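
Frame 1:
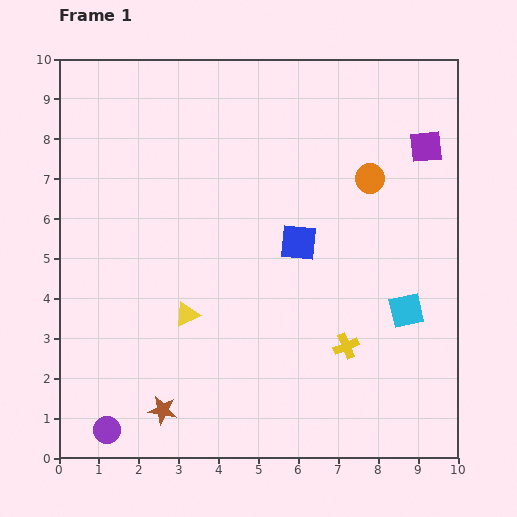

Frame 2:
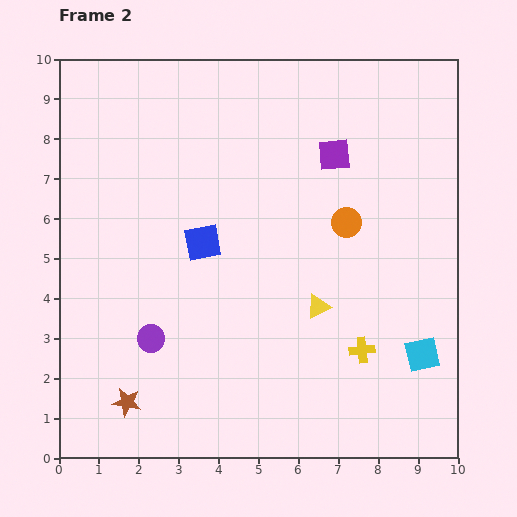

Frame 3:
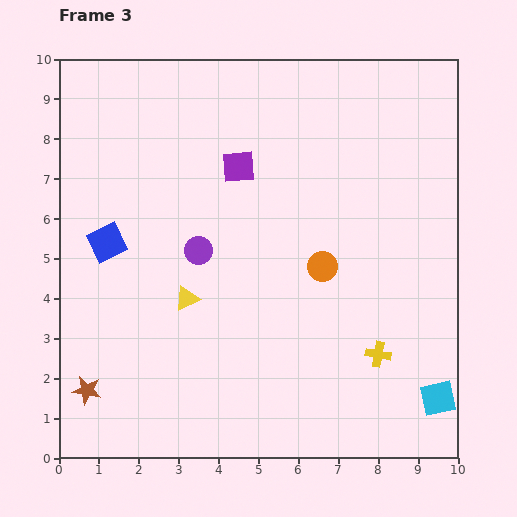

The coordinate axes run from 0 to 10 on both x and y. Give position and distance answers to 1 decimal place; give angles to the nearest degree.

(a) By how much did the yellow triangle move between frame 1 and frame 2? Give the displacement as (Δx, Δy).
(3.3, 0.2)

The yellow triangle was at (3.2, 3.6) in frame 1 and (6.5, 3.8) in frame 2.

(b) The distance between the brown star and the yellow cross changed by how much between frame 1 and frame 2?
+1.1

Distance in frame 1: 4.9. Distance in frame 2: 6.0.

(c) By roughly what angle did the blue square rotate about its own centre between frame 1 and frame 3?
30° counter-clockwise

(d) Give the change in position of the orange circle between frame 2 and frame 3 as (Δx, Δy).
(-0.6, -1.1)

The orange circle was at (7.2, 5.9) in frame 2 and (6.6, 4.8) in frame 3.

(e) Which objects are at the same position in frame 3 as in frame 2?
none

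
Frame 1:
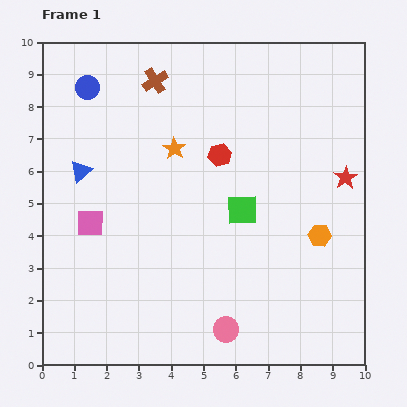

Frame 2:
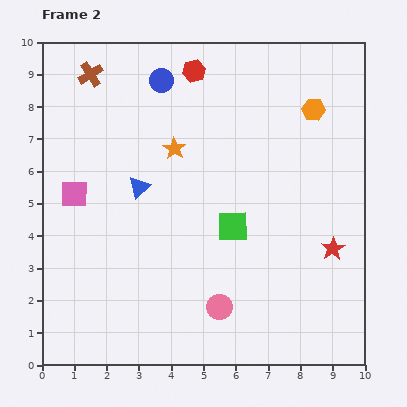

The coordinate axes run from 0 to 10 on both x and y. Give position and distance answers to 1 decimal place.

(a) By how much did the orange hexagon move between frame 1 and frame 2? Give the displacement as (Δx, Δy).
(-0.2, 3.9)

The orange hexagon was at (8.6, 4.0) in frame 1 and (8.4, 7.9) in frame 2.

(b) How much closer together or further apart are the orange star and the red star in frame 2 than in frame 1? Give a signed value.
+0.4

Distance in frame 1: 5.4. Distance in frame 2: 5.8.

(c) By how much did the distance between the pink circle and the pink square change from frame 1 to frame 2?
+0.4

Distance in frame 1: 5.3. Distance in frame 2: 5.7.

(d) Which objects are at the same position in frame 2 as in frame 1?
the orange star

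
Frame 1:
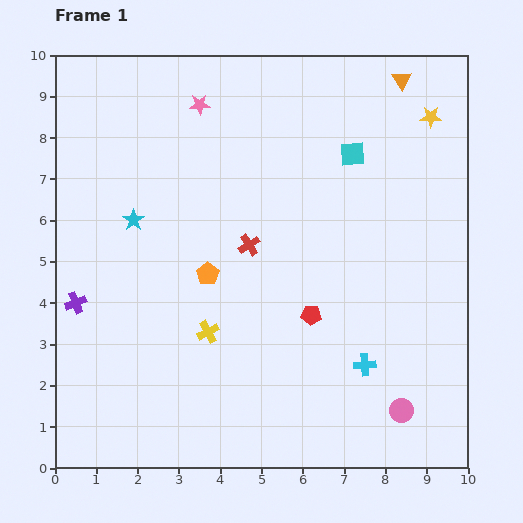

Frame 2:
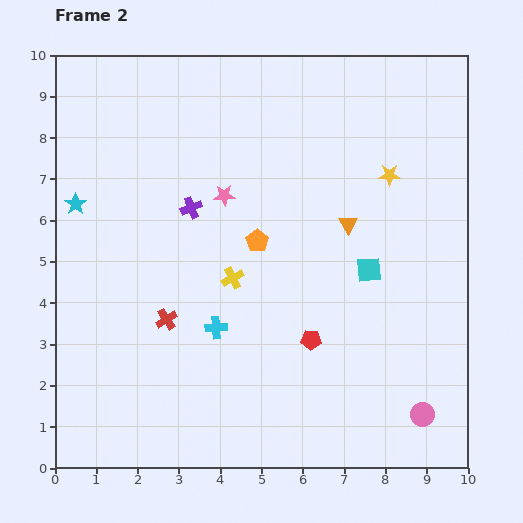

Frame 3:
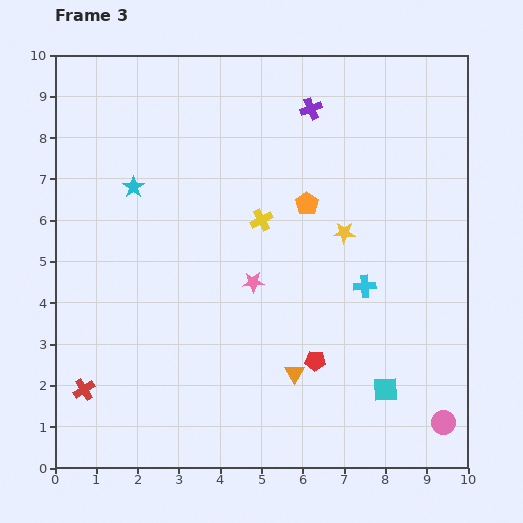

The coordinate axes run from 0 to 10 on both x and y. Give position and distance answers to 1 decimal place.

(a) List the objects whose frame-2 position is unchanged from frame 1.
none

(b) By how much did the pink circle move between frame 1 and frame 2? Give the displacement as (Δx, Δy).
(0.5, -0.1)

The pink circle was at (8.4, 1.4) in frame 1 and (8.9, 1.3) in frame 2.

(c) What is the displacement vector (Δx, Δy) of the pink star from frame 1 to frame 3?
(1.3, -4.3)

The pink star was at (3.5, 8.8) in frame 1 and (4.8, 4.5) in frame 3.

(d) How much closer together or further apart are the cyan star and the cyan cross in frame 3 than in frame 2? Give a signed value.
+1.6

Distance in frame 2: 4.5. Distance in frame 3: 6.1.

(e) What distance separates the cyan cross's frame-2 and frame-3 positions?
3.7

The cyan cross moved from (3.9, 3.4) to (7.5, 4.4), a distance of √(3.6² + 1.0²) ≈ 3.7.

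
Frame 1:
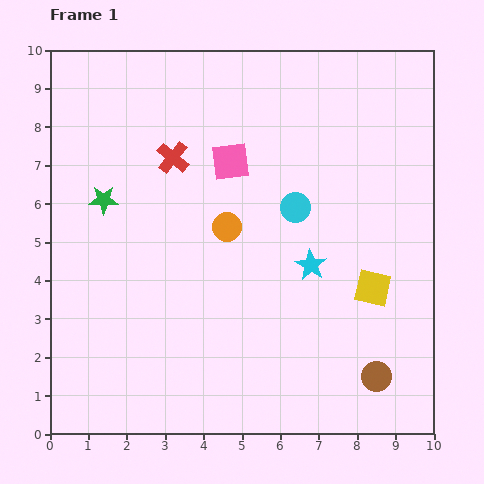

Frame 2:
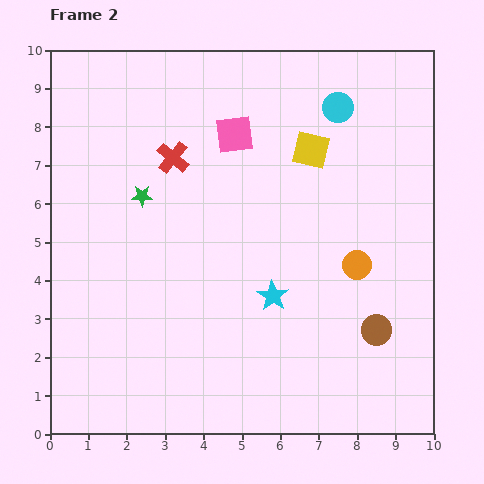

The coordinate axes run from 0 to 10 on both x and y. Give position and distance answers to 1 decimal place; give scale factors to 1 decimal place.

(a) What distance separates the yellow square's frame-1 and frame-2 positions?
3.9

The yellow square moved from (8.4, 3.8) to (6.8, 7.4), a distance of √(1.6² + 3.6²) ≈ 3.9.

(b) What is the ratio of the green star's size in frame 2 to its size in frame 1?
0.7×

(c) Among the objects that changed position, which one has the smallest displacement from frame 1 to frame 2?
the pink square

(moved 0.7)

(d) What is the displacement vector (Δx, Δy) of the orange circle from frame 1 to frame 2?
(3.4, -1.0)

The orange circle was at (4.6, 5.4) in frame 1 and (8.0, 4.4) in frame 2.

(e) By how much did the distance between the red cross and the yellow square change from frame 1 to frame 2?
-2.6

Distance in frame 1: 6.2. Distance in frame 2: 3.6.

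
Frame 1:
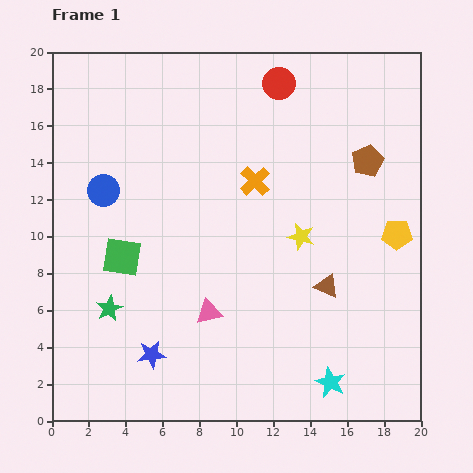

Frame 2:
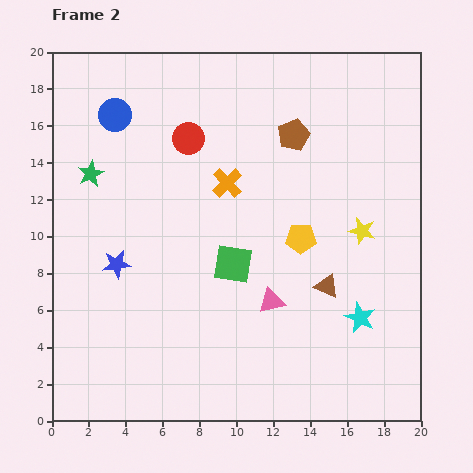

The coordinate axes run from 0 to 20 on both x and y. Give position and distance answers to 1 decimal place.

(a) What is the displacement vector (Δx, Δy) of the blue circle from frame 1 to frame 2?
(0.6, 4.1)

The blue circle was at (2.8, 12.5) in frame 1 and (3.4, 16.6) in frame 2.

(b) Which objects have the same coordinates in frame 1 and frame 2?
the brown triangle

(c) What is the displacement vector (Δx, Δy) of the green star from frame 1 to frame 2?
(-1.0, 7.3)

The green star was at (3.1, 6.1) in frame 1 and (2.1, 13.4) in frame 2.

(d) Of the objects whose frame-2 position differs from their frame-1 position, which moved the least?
the orange cross

(moved 1.5)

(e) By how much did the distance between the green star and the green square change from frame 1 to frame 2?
+6.2

Distance in frame 1: 2.9. Distance in frame 2: 9.1.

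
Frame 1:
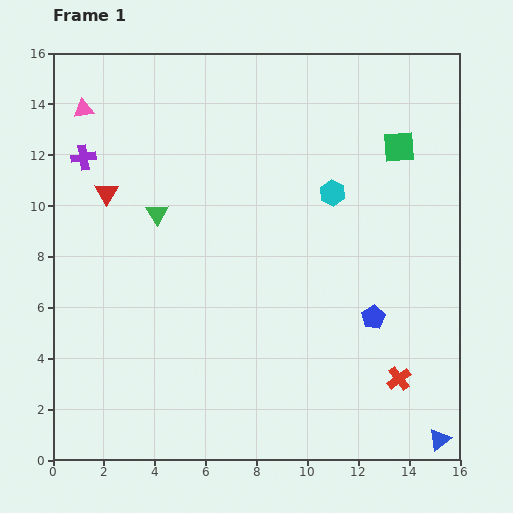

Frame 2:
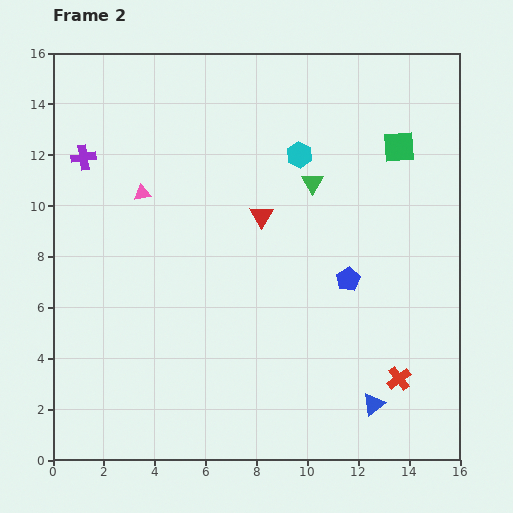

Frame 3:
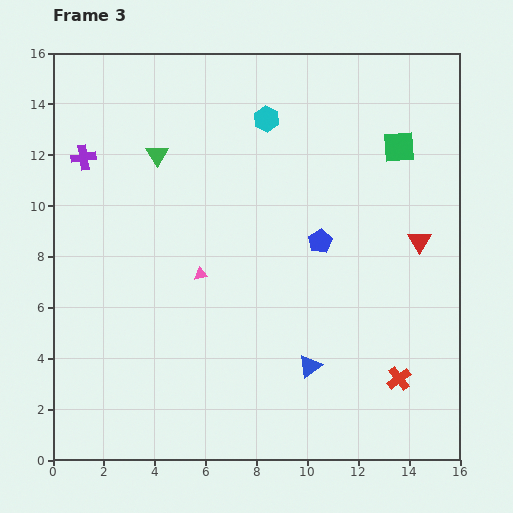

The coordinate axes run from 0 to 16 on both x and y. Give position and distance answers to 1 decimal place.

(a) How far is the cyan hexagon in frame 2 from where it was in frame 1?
2.0

The cyan hexagon moved from (11.0, 10.5) to (9.7, 12.0), a distance of √(1.3² + 1.5²) ≈ 2.0.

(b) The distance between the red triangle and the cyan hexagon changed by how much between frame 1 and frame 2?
-6.1

Distance in frame 1: 8.9. Distance in frame 2: 2.8.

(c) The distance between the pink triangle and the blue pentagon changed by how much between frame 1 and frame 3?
-9.1

Distance in frame 1: 14.0. Distance in frame 3: 4.9.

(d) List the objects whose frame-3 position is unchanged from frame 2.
the green square, the purple cross, the red cross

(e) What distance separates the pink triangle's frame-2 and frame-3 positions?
3.9

The pink triangle moved from (3.5, 10.5) to (5.8, 7.3), a distance of √(2.3² + 3.2²) ≈ 3.9.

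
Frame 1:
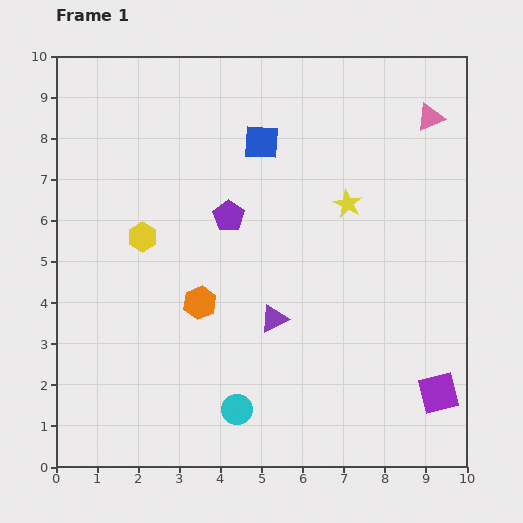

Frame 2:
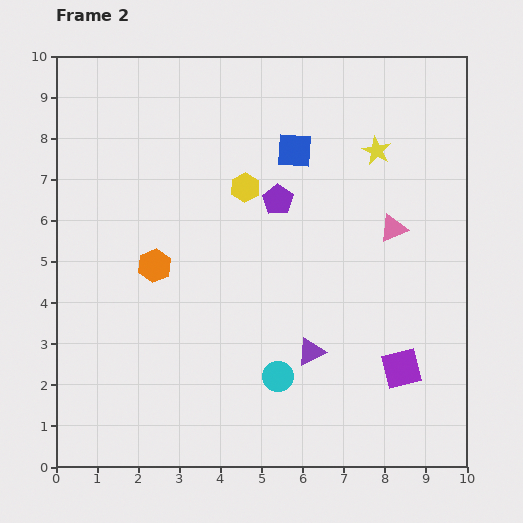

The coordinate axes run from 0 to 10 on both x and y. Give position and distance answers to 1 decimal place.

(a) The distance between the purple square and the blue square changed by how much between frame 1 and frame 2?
-1.6

Distance in frame 1: 7.5. Distance in frame 2: 5.9.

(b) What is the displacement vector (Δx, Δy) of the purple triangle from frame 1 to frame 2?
(0.9, -0.8)

The purple triangle was at (5.3, 3.6) in frame 1 and (6.2, 2.8) in frame 2.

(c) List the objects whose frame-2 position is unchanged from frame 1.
none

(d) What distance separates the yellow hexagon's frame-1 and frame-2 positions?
2.8

The yellow hexagon moved from (2.1, 5.6) to (4.6, 6.8), a distance of √(2.5² + 1.2²) ≈ 2.8.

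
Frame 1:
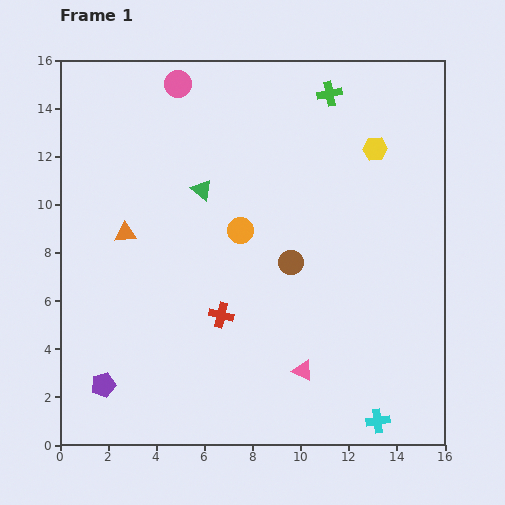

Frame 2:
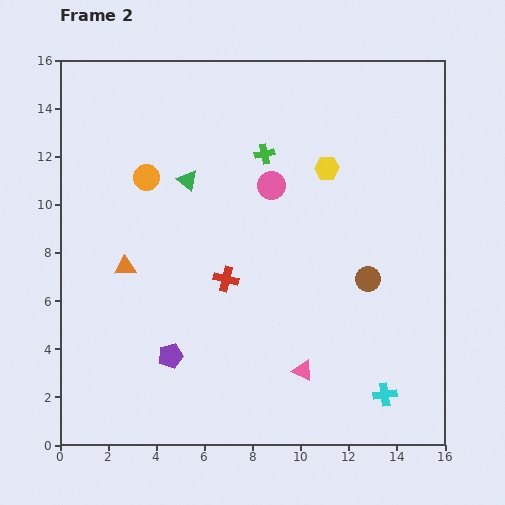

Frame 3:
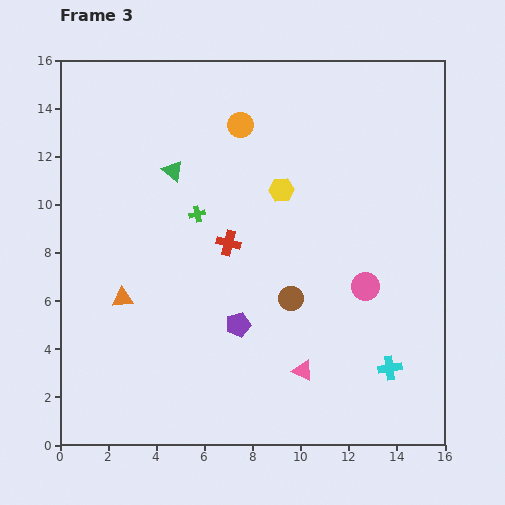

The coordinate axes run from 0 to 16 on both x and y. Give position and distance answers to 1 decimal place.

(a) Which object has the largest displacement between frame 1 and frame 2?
the pink circle

(moved 5.7; next 4.5)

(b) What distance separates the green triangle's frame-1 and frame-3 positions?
1.4

The green triangle moved from (5.9, 10.6) to (4.7, 11.4), a distance of √(1.2² + 0.8²) ≈ 1.4.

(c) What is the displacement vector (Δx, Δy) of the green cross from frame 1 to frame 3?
(-5.5, -5.0)

The green cross was at (11.2, 14.6) in frame 1 and (5.7, 9.6) in frame 3.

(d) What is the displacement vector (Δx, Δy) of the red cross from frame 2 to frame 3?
(0.1, 1.5)

The red cross was at (6.9, 6.9) in frame 2 and (7.0, 8.4) in frame 3.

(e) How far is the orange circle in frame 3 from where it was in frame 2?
4.5

The orange circle moved from (3.6, 11.1) to (7.5, 13.3), a distance of √(3.9² + 2.2²) ≈ 4.5.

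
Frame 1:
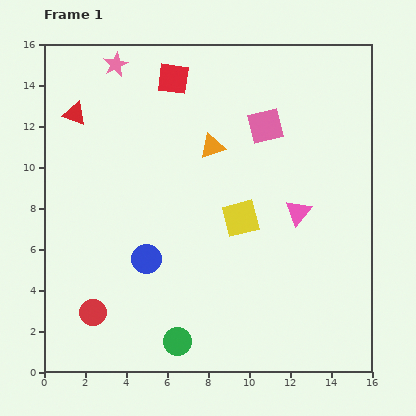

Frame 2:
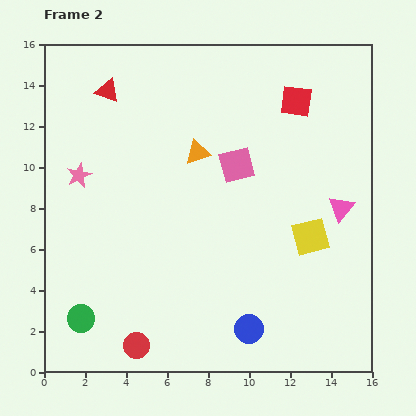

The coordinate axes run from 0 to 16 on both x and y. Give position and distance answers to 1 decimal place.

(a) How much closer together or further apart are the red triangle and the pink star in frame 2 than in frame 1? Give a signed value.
+1.2

Distance in frame 1: 3.1. Distance in frame 2: 4.3.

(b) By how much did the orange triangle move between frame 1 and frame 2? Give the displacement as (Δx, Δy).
(-0.7, -0.3)

The orange triangle was at (8.2, 11.0) in frame 1 and (7.5, 10.7) in frame 2.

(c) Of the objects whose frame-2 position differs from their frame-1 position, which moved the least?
the orange triangle

(moved 0.8)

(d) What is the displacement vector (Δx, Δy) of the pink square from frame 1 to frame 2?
(-1.4, -1.9)

The pink square was at (10.8, 12.0) in frame 1 and (9.4, 10.1) in frame 2.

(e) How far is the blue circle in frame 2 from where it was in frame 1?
6.0

The blue circle moved from (5.0, 5.5) to (10.0, 2.1), a distance of √(5.0² + 3.4²) ≈ 6.0.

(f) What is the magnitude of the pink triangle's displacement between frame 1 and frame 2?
2.1

The pink triangle moved from (12.4, 7.8) to (14.5, 8.0), a distance of √(2.1² + 0.2²) ≈ 2.1.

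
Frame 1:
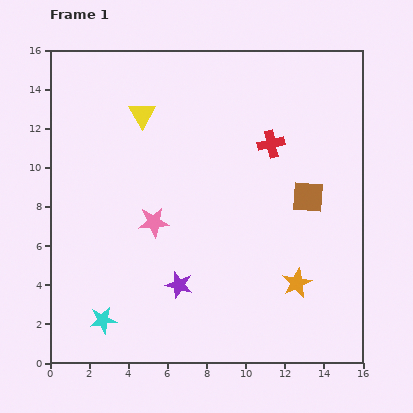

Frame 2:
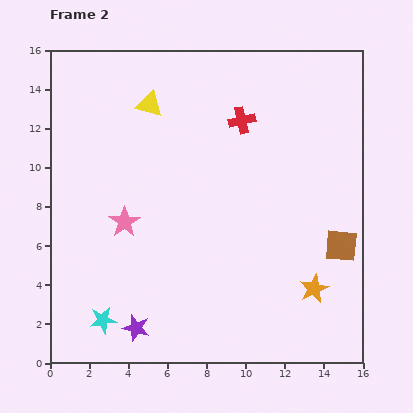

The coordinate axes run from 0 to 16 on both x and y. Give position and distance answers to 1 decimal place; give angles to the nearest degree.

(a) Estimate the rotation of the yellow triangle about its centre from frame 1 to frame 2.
45° counter-clockwise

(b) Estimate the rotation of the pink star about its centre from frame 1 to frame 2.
29° counter-clockwise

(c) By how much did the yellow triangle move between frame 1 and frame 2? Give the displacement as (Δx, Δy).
(0.4, 0.5)

The yellow triangle was at (4.7, 12.7) in frame 1 and (5.1, 13.2) in frame 2.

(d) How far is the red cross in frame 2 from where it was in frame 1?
1.9

The red cross moved from (11.3, 11.2) to (9.8, 12.4), a distance of √(1.5² + 1.2²) ≈ 1.9.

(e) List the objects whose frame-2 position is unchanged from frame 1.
the cyan star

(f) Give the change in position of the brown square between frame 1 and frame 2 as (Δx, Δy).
(1.7, -2.5)

The brown square was at (13.2, 8.5) in frame 1 and (14.9, 6.0) in frame 2.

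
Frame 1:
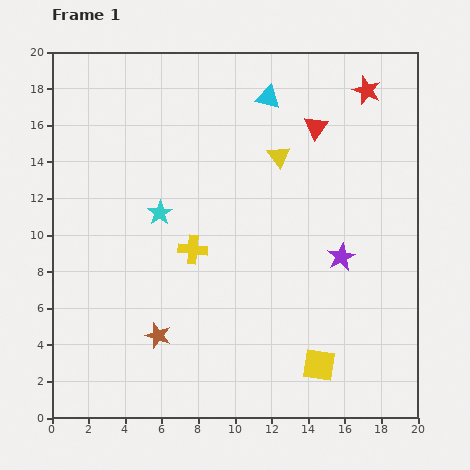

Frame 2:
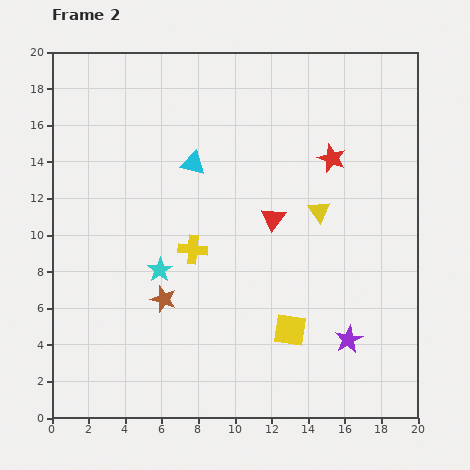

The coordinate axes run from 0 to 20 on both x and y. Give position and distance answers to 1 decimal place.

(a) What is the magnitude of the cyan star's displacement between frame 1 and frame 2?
3.1

The cyan star moved from (5.9, 11.2) to (5.9, 8.1), a distance of √(0.0² + 3.1²) ≈ 3.1.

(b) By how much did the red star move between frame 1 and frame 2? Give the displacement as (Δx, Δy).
(-1.9, -3.7)

The red star was at (17.2, 17.9) in frame 1 and (15.3, 14.2) in frame 2.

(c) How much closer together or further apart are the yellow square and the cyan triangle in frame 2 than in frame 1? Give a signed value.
-4.4

Distance in frame 1: 14.9. Distance in frame 2: 10.5.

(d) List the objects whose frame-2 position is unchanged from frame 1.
the yellow cross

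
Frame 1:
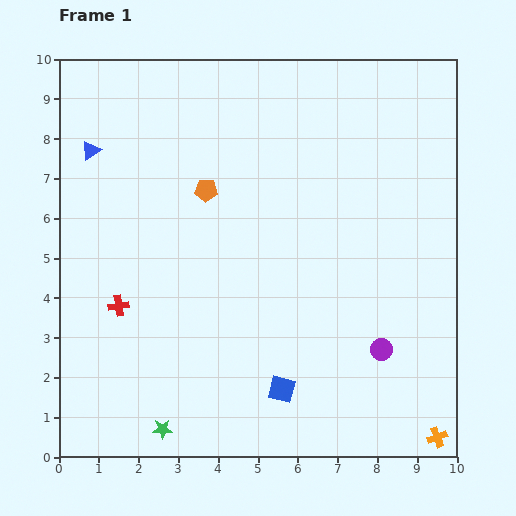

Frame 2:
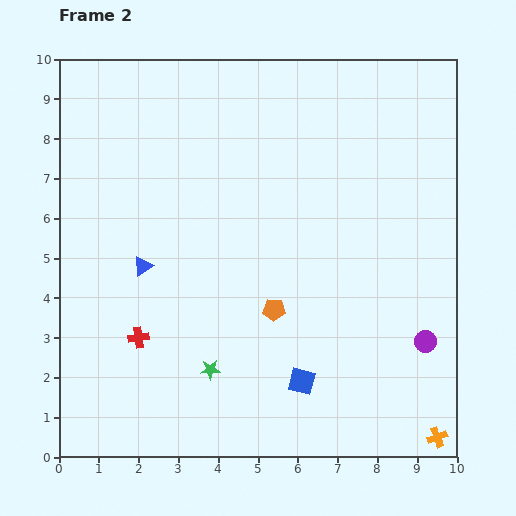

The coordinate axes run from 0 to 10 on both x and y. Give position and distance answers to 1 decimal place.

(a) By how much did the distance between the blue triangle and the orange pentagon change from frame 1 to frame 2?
+0.4

Distance in frame 1: 3.1. Distance in frame 2: 3.5.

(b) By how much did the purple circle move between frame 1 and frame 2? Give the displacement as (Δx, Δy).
(1.1, 0.2)

The purple circle was at (8.1, 2.7) in frame 1 and (9.2, 2.9) in frame 2.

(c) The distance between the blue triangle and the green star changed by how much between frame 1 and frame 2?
-4.1

Distance in frame 1: 7.2. Distance in frame 2: 3.1.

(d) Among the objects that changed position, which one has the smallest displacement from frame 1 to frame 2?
the blue square

(moved 0.5)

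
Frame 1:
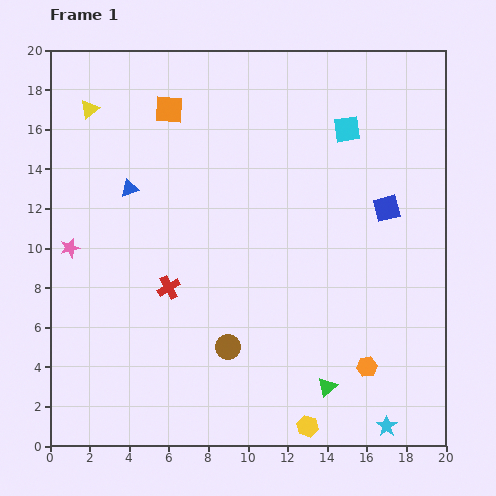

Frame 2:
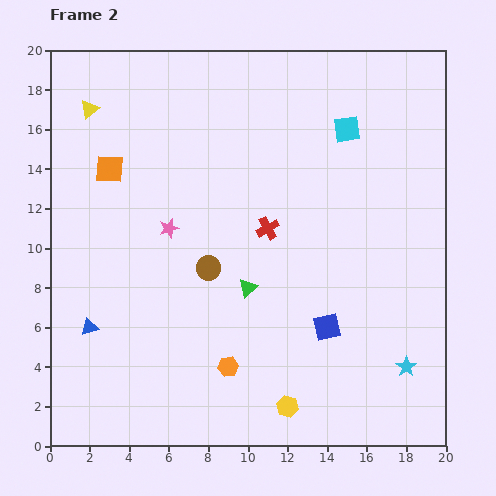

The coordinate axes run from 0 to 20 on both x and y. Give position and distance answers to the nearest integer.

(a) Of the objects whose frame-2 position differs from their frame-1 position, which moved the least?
the yellow hexagon

(moved 1)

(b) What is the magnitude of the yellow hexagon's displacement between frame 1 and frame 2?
1

The yellow hexagon moved from (13, 1) to (12, 2), a distance of √(1² + 1²) ≈ 1.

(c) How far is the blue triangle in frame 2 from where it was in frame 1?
7

The blue triangle moved from (4, 13) to (2, 6), a distance of √(2² + 7²) ≈ 7.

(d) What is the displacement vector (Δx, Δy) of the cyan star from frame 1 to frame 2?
(1, 3)

The cyan star was at (17, 1) in frame 1 and (18, 4) in frame 2.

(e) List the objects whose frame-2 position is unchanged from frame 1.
the cyan square, the yellow triangle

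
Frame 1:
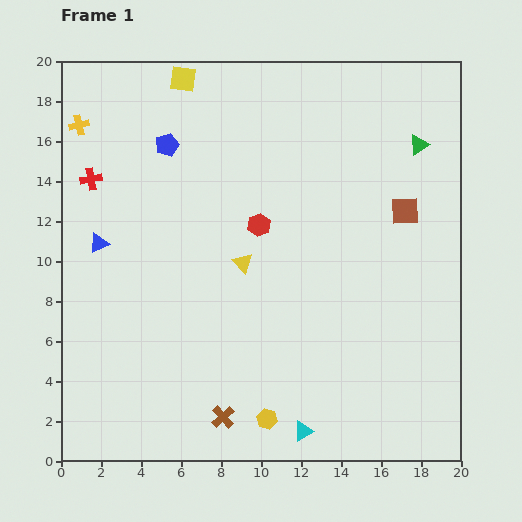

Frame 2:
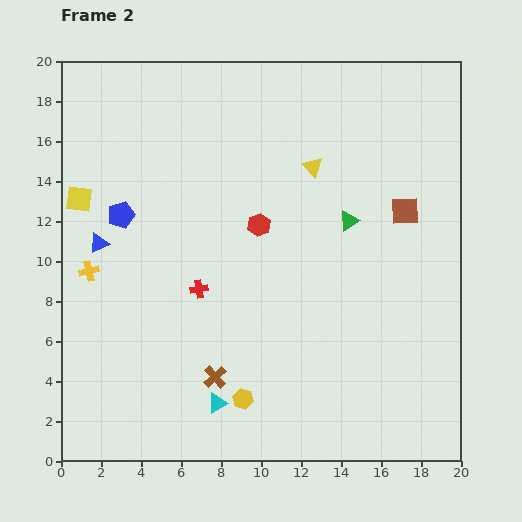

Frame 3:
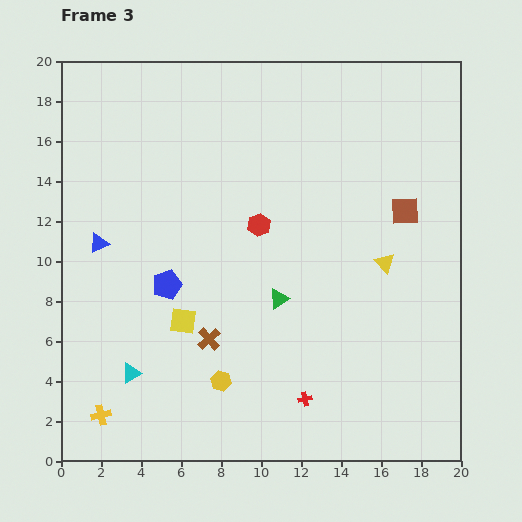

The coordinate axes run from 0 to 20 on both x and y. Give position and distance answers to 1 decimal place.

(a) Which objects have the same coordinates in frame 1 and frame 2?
the brown square, the red hexagon, the blue triangle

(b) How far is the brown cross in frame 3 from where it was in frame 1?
4.0

The brown cross moved from (8.1, 2.2) to (7.4, 6.1), a distance of √(0.7² + 3.9²) ≈ 4.0.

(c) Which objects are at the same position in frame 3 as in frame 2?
the brown square, the red hexagon, the blue triangle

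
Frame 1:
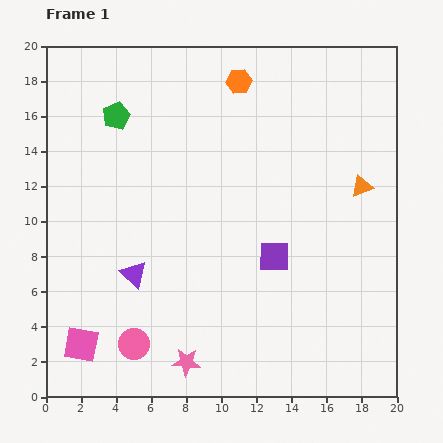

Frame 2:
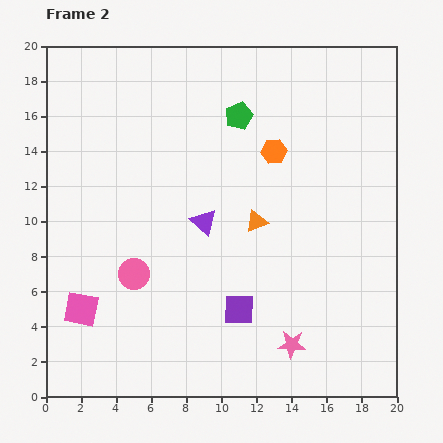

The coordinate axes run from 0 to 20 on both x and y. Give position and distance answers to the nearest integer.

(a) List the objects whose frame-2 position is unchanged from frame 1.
none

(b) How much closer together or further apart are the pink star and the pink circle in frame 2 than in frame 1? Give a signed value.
+7

Distance in frame 1: 3. Distance in frame 2: 10.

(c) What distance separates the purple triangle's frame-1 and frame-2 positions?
5

The purple triangle moved from (5, 7) to (9, 10), a distance of √(4² + 3²) ≈ 5.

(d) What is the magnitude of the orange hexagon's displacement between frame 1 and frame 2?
4

The orange hexagon moved from (11, 18) to (13, 14), a distance of √(2² + 4²) ≈ 4.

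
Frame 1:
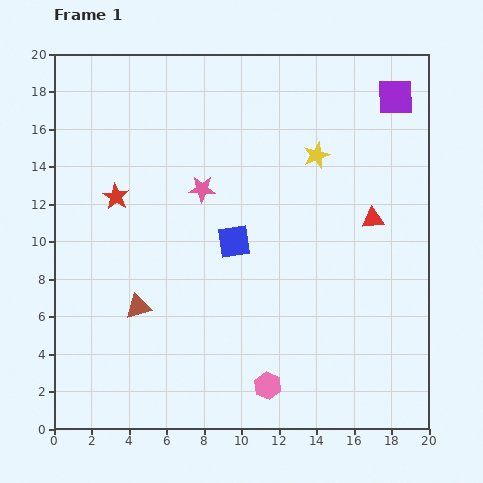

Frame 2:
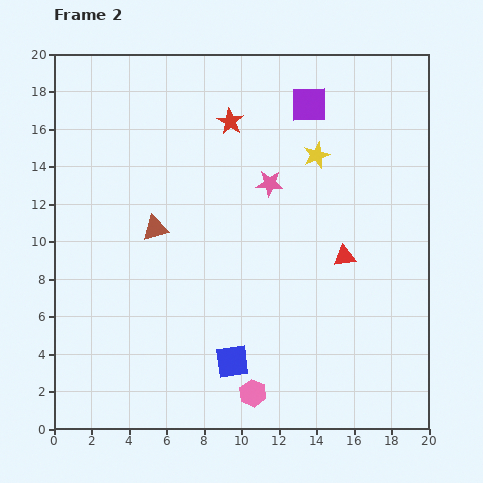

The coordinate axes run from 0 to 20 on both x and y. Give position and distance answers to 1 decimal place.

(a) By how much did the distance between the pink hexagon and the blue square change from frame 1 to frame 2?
-5.9

Distance in frame 1: 7.9. Distance in frame 2: 2.0.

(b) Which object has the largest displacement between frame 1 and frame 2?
the red star

(moved 7.3; next 6.4)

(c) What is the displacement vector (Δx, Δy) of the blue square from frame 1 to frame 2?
(-0.1, -6.4)

The blue square was at (9.6, 10.0) in frame 1 and (9.5, 3.6) in frame 2.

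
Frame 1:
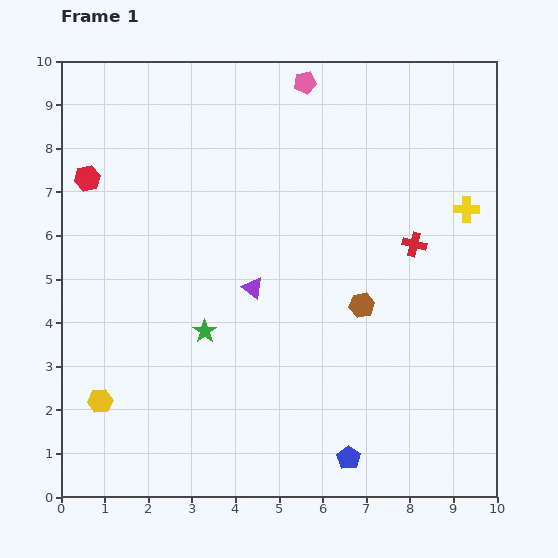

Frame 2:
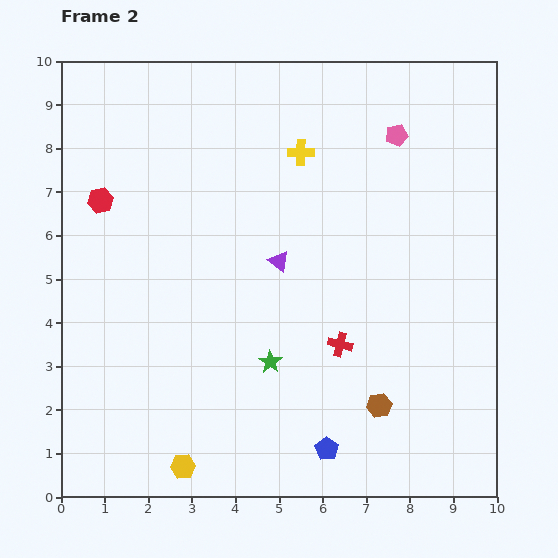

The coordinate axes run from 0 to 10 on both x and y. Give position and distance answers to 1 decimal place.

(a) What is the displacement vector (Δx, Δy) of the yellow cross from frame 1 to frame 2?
(-3.8, 1.3)

The yellow cross was at (9.3, 6.6) in frame 1 and (5.5, 7.9) in frame 2.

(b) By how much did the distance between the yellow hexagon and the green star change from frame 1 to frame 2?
+0.2

Distance in frame 1: 2.9. Distance in frame 2: 3.1.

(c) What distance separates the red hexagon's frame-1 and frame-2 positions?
0.6

The red hexagon moved from (0.6, 7.3) to (0.9, 6.8), a distance of √(0.3² + 0.5²) ≈ 0.6.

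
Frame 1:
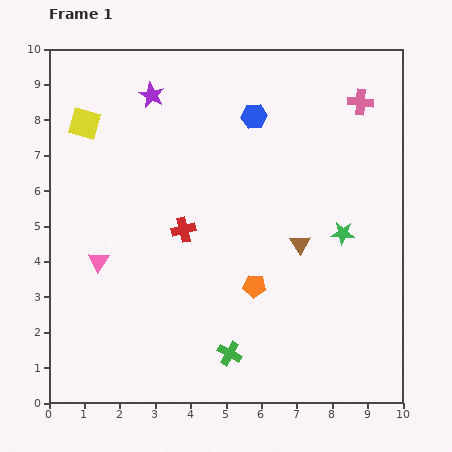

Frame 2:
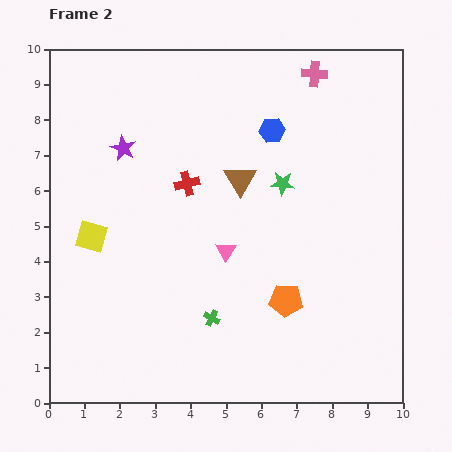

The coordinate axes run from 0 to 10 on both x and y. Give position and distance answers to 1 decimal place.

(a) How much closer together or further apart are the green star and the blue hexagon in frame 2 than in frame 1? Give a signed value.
-2.6

Distance in frame 1: 4.1. Distance in frame 2: 1.5.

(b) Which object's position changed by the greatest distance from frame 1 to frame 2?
the pink triangle

(moved 3.6; next 3.2)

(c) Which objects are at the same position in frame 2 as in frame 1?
none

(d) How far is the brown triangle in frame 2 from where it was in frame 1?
2.5

The brown triangle moved from (7.1, 4.5) to (5.4, 6.3), a distance of √(1.7² + 1.8²) ≈ 2.5.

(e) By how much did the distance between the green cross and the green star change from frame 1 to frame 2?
-0.4

Distance in frame 1: 4.7. Distance in frame 2: 4.3.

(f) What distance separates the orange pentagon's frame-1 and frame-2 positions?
1.0

The orange pentagon moved from (5.8, 3.3) to (6.7, 2.9), a distance of √(0.9² + 0.4²) ≈ 1.0.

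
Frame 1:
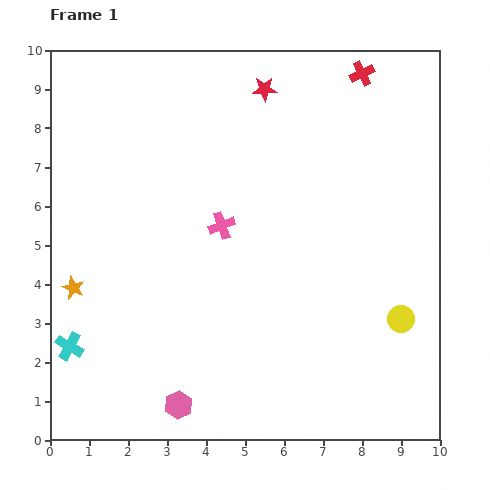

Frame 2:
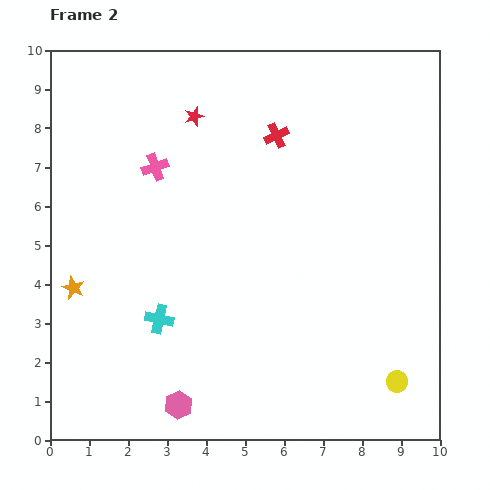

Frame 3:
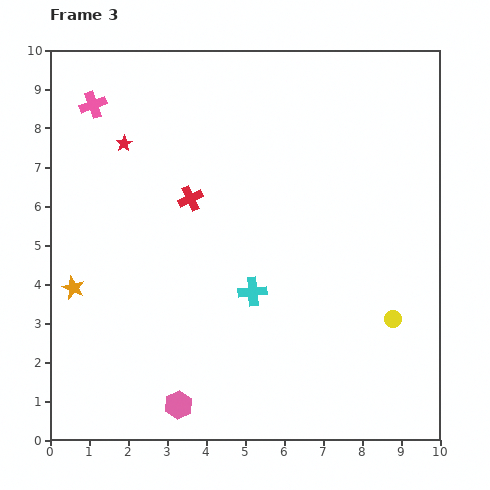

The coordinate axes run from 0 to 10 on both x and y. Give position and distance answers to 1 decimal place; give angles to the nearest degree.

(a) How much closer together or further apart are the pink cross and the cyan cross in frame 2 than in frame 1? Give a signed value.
-1.1

Distance in frame 1: 5.0. Distance in frame 2: 3.9.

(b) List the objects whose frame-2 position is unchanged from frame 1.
the orange star, the pink hexagon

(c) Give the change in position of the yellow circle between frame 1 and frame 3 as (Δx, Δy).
(-0.2, 0.0)

The yellow circle was at (9.0, 3.1) in frame 1 and (8.8, 3.1) in frame 3.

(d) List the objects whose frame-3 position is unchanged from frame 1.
the orange star, the pink hexagon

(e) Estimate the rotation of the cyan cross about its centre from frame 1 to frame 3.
35° counter-clockwise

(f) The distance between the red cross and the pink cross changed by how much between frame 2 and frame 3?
+0.3

Distance in frame 2: 3.2. Distance in frame 3: 3.5.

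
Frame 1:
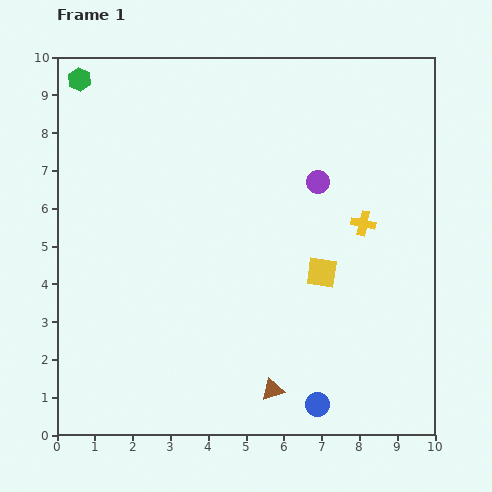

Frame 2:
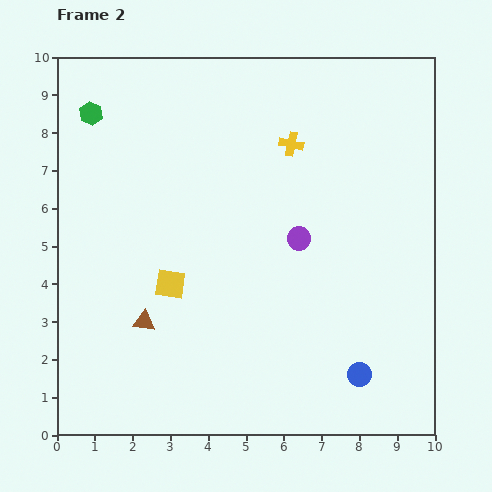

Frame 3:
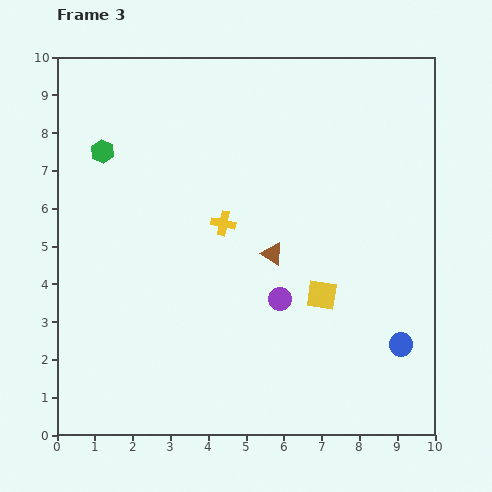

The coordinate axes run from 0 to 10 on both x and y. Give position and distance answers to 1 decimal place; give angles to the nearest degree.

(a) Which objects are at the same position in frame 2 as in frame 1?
none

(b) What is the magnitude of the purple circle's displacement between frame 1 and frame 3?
3.3

The purple circle moved from (6.9, 6.7) to (5.9, 3.6), a distance of √(1.0² + 3.1²) ≈ 3.3.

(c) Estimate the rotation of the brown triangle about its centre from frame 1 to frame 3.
50° clockwise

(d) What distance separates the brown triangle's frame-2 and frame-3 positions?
3.8

The brown triangle moved from (2.3, 3.0) to (5.7, 4.8), a distance of √(3.4² + 1.8²) ≈ 3.8.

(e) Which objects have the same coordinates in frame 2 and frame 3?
none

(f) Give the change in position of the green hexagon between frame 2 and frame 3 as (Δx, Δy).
(0.3, -1.0)

The green hexagon was at (0.9, 8.5) in frame 2 and (1.2, 7.5) in frame 3.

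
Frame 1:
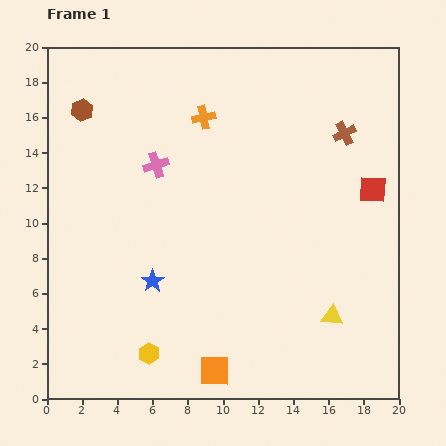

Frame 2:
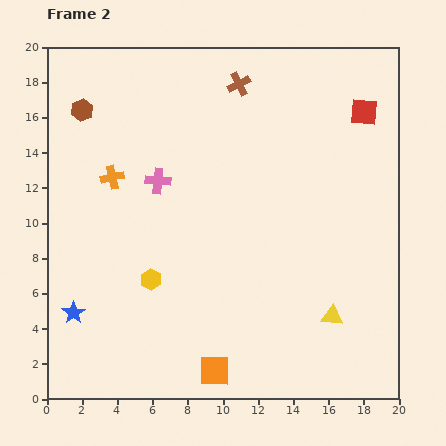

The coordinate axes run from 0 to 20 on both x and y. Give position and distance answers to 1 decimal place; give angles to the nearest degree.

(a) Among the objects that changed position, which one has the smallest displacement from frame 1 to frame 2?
the pink cross

(moved 0.9)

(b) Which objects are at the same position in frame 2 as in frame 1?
the orange square, the brown hexagon, the yellow triangle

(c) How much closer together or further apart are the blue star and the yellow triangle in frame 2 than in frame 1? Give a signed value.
+4.3

Distance in frame 1: 10.4. Distance in frame 2: 14.7.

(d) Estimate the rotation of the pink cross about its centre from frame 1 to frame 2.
23° clockwise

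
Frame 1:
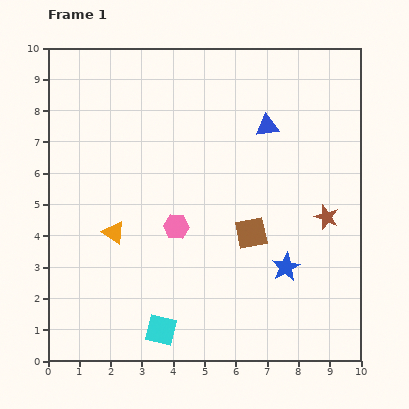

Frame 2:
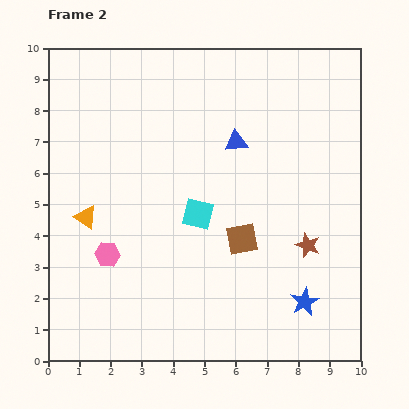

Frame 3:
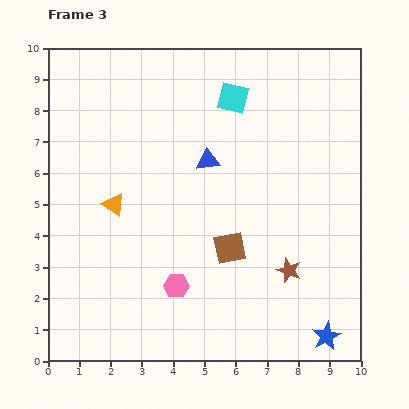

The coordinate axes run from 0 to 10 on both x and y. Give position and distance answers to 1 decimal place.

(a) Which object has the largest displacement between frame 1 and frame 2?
the cyan square

(moved 3.9; next 2.4)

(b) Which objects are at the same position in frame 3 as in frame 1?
none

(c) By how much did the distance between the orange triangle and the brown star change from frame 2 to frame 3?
-1.2

Distance in frame 2: 7.2. Distance in frame 3: 6.0.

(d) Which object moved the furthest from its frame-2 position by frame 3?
the cyan square

(moved 3.9; next 2.4)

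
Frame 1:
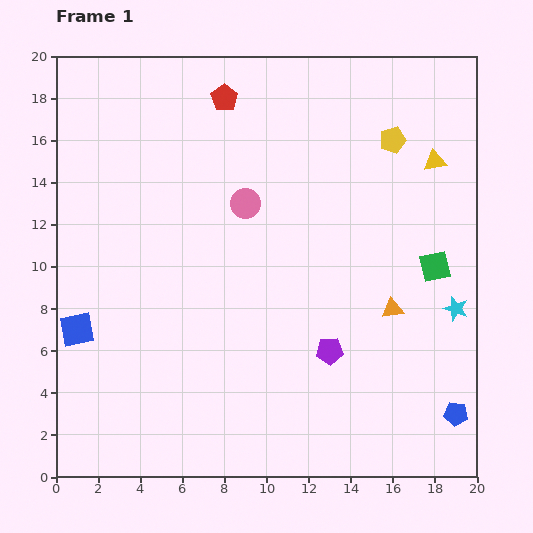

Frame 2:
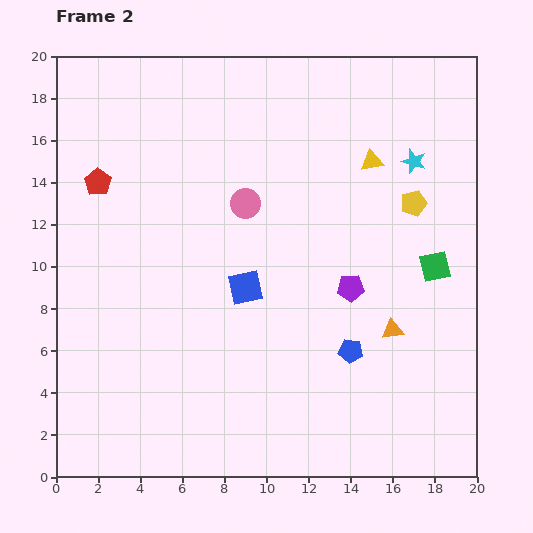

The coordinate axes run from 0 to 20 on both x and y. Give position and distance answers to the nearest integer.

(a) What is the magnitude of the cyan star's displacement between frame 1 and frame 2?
7

The cyan star moved from (19, 8) to (17, 15), a distance of √(2² + 7²) ≈ 7.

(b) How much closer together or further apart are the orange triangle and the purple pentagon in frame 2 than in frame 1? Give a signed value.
-1

Distance in frame 1: 4. Distance in frame 2: 3.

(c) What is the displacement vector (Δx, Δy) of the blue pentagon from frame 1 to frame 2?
(-5, 3)

The blue pentagon was at (19, 3) in frame 1 and (14, 6) in frame 2.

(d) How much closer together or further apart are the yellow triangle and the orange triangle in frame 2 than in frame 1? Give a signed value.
+1

Distance in frame 1: 7. Distance in frame 2: 8.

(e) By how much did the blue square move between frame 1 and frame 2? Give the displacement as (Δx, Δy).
(8, 2)

The blue square was at (1, 7) in frame 1 and (9, 9) in frame 2.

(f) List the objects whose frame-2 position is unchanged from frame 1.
the green square, the pink circle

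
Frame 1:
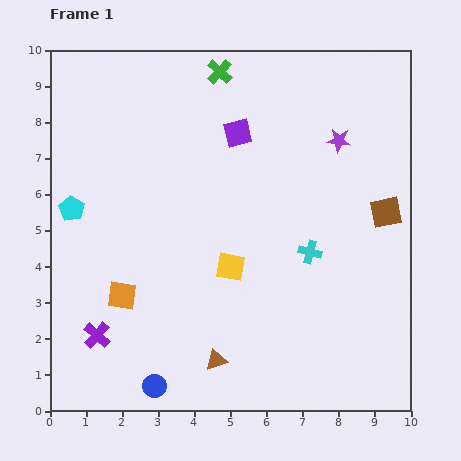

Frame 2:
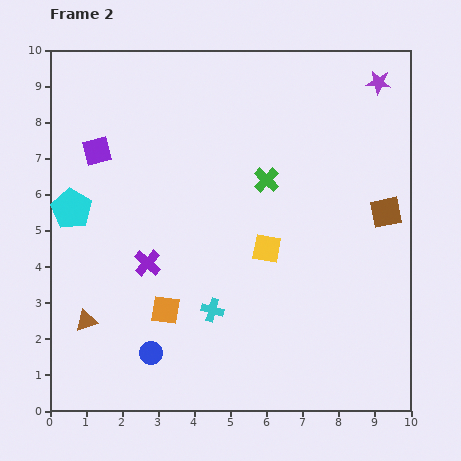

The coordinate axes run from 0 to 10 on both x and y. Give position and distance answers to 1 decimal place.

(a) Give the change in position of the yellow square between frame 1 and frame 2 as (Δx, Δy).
(1.0, 0.5)

The yellow square was at (5.0, 4.0) in frame 1 and (6.0, 4.5) in frame 2.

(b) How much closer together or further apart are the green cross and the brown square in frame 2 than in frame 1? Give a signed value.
-2.6

Distance in frame 1: 6.0. Distance in frame 2: 3.4.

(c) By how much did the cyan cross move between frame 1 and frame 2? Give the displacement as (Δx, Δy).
(-2.7, -1.6)

The cyan cross was at (7.2, 4.4) in frame 1 and (4.5, 2.8) in frame 2.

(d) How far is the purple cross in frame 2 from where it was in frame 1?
2.4

The purple cross moved from (1.3, 2.1) to (2.7, 4.1), a distance of √(1.4² + 2.0²) ≈ 2.4.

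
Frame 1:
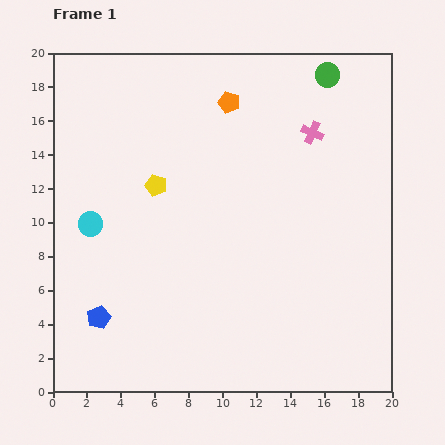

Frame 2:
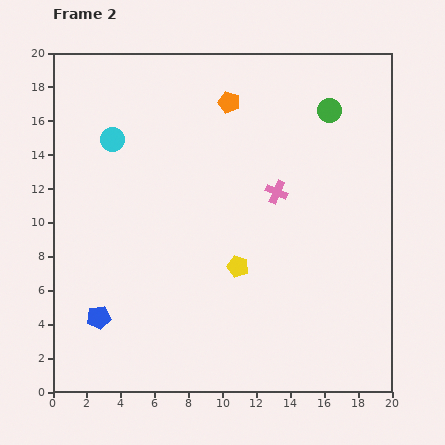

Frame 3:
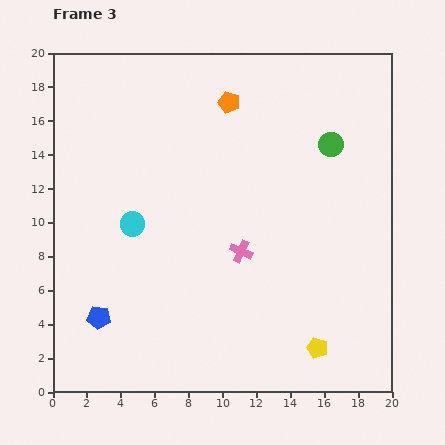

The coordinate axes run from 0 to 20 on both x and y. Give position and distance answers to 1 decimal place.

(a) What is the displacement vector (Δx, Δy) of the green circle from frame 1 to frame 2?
(0.1, -2.1)

The green circle was at (16.2, 18.7) in frame 1 and (16.3, 16.6) in frame 2.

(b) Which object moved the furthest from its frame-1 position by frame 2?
the yellow pentagon

(moved 6.8; next 5.2)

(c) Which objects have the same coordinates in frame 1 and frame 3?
the blue pentagon, the orange pentagon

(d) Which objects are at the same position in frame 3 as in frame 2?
the blue pentagon, the orange pentagon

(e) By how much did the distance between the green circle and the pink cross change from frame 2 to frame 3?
+2.5

Distance in frame 2: 5.7. Distance in frame 3: 8.2.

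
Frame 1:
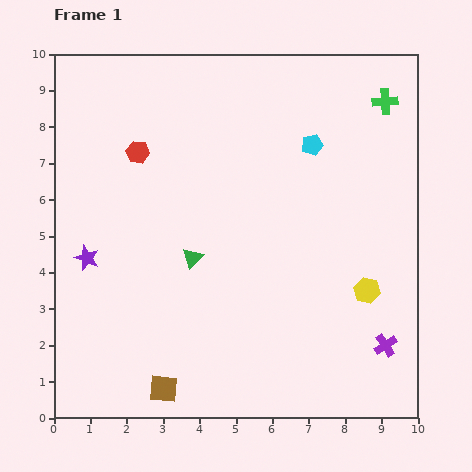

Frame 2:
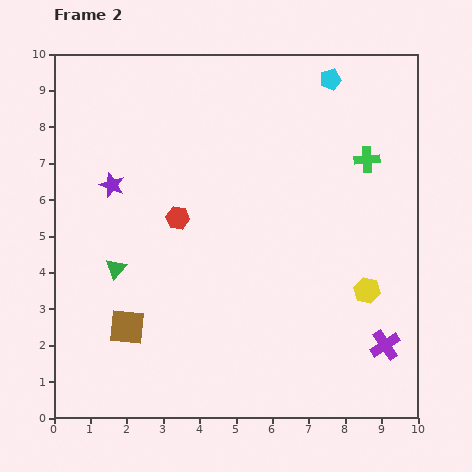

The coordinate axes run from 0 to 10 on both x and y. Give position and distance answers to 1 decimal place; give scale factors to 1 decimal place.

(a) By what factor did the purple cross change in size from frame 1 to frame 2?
1.3×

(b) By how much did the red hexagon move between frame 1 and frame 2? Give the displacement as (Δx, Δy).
(1.1, -1.8)

The red hexagon was at (2.3, 7.3) in frame 1 and (3.4, 5.5) in frame 2.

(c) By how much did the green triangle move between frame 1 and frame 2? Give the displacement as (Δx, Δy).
(-2.1, -0.3)

The green triangle was at (3.8, 4.4) in frame 1 and (1.7, 4.1) in frame 2.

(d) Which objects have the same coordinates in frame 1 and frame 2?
the yellow hexagon, the purple cross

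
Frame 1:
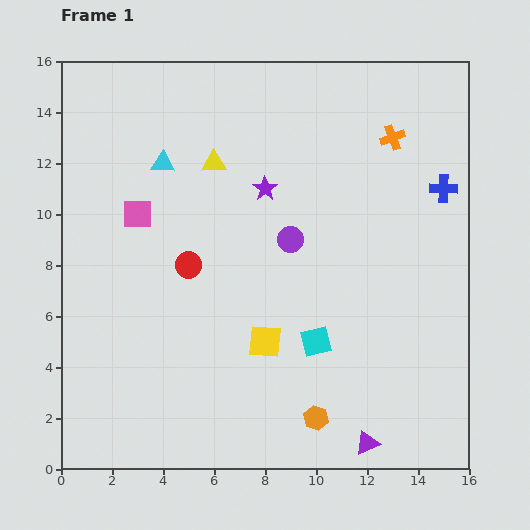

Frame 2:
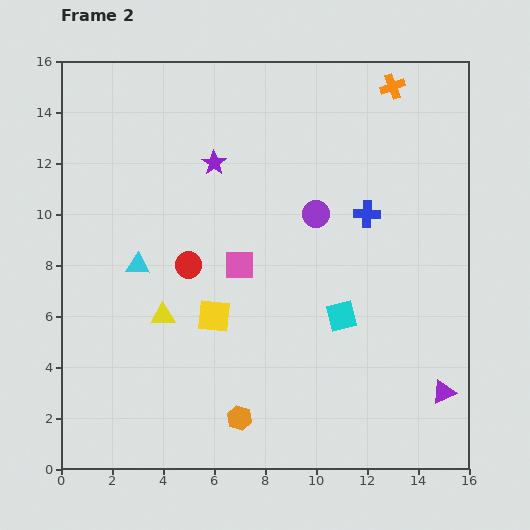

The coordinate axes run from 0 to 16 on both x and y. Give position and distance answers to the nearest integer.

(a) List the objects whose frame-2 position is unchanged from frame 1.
the red circle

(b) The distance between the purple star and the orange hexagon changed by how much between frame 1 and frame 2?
+1

Distance in frame 1: 9. Distance in frame 2: 10.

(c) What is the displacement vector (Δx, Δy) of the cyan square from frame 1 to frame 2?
(1, 1)

The cyan square was at (10, 5) in frame 1 and (11, 6) in frame 2.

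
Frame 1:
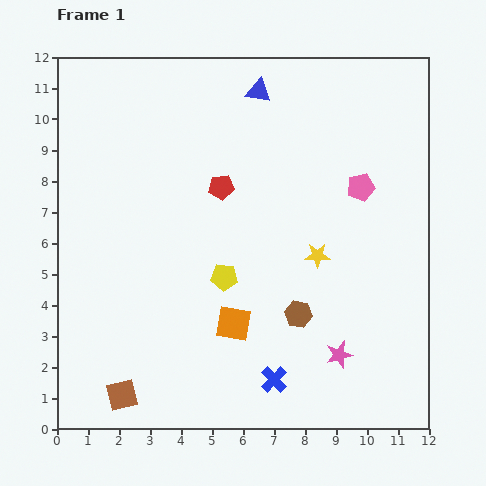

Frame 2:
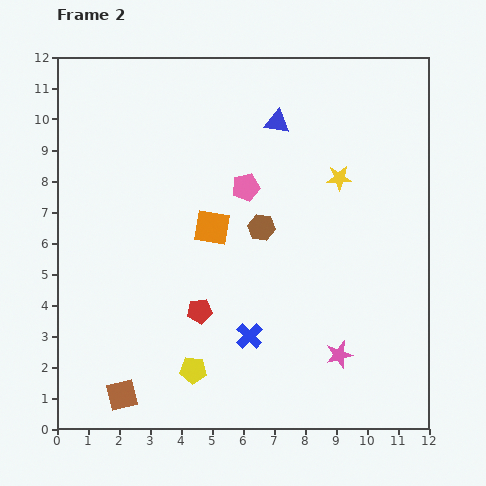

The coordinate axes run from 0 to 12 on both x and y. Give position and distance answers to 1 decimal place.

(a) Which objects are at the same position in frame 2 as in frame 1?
the pink star, the brown square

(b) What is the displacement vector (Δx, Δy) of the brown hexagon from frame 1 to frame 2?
(-1.2, 2.8)

The brown hexagon was at (7.8, 3.7) in frame 1 and (6.6, 6.5) in frame 2.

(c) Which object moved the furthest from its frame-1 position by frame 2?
the red pentagon

(moved 4.1; next 3.7)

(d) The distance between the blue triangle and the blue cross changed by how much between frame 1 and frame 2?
-2.3

Distance in frame 1: 9.3. Distance in frame 2: 7.0.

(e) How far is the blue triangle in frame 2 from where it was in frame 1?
1.2

The blue triangle moved from (6.5, 10.9) to (7.1, 9.9), a distance of √(0.6² + 1.0²) ≈ 1.2.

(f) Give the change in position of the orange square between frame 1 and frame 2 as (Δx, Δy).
(-0.7, 3.1)

The orange square was at (5.7, 3.4) in frame 1 and (5.0, 6.5) in frame 2.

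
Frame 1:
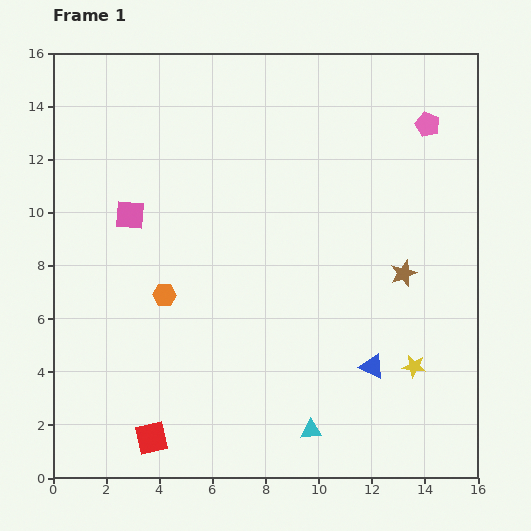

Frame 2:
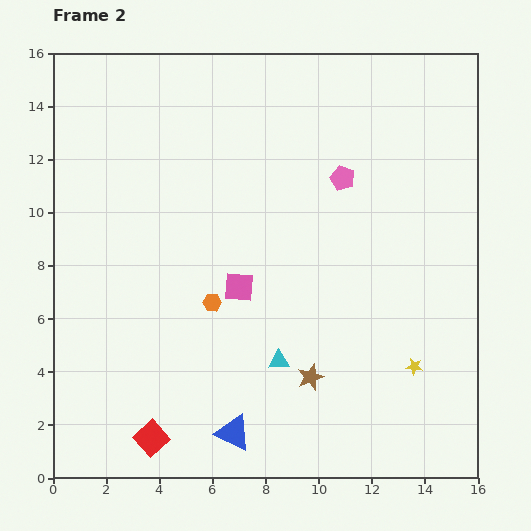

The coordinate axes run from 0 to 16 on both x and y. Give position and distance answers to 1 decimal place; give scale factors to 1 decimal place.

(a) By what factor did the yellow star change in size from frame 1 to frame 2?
0.7×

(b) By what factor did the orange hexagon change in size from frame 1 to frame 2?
0.8×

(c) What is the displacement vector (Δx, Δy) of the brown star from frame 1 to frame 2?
(-3.5, -3.9)

The brown star was at (13.2, 7.7) in frame 1 and (9.7, 3.8) in frame 2.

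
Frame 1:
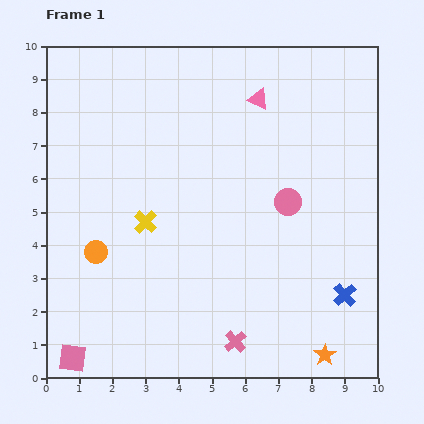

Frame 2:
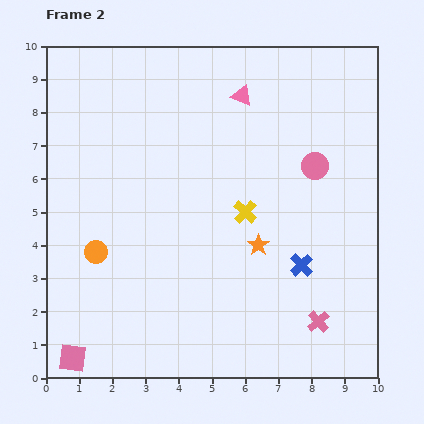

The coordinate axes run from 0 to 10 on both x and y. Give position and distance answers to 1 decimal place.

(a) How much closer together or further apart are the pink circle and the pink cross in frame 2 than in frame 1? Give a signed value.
+0.2

Distance in frame 1: 4.5. Distance in frame 2: 4.7.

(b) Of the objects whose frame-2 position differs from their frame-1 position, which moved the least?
the pink triangle

(moved 0.5)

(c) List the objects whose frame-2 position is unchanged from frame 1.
the orange circle, the pink square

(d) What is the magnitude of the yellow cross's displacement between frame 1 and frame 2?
3.0

The yellow cross moved from (3.0, 4.7) to (6.0, 5.0), a distance of √(3.0² + 0.3²) ≈ 3.0.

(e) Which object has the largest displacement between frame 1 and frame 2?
the orange star

(moved 3.9; next 3.0)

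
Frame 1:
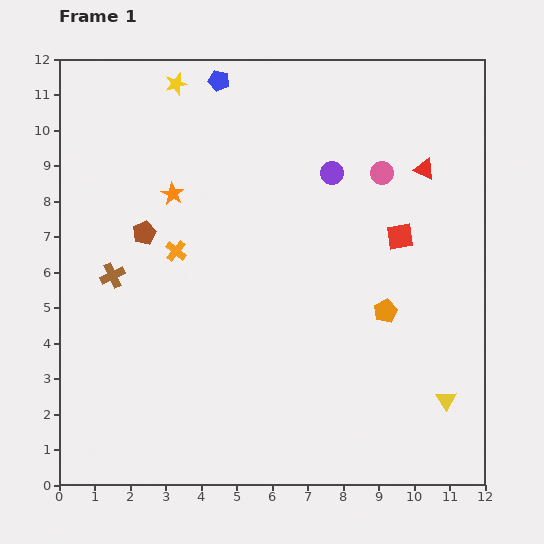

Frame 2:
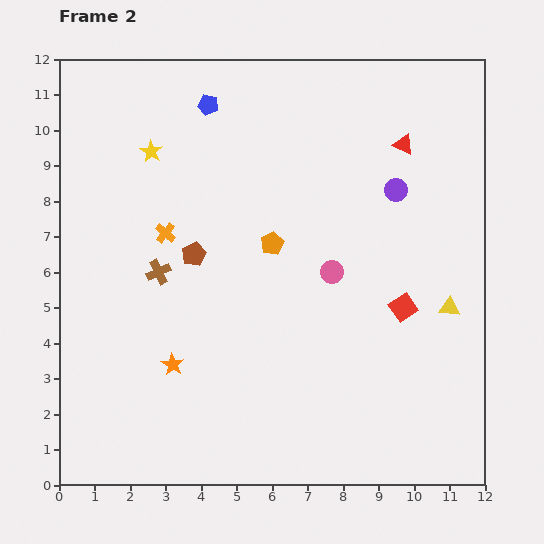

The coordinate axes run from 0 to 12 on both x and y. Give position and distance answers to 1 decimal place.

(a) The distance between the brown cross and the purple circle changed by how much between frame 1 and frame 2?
+0.3

Distance in frame 1: 6.8. Distance in frame 2: 7.1.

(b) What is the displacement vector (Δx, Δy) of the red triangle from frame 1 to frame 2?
(-0.6, 0.7)

The red triangle was at (10.3, 8.9) in frame 1 and (9.7, 9.6) in frame 2.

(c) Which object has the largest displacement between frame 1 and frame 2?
the orange star

(moved 4.8; next 3.7)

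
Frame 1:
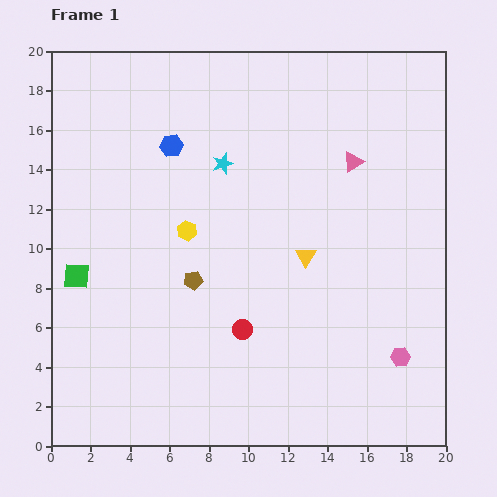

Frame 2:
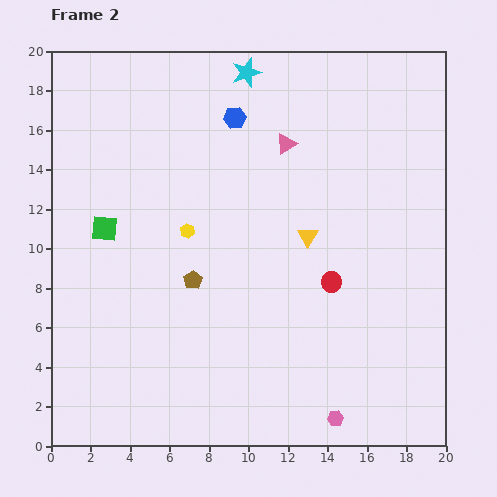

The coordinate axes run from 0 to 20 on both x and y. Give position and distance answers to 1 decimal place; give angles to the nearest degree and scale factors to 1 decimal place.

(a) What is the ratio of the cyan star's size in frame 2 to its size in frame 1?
1.4×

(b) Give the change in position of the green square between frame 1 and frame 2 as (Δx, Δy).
(1.4, 2.4)

The green square was at (1.3, 8.6) in frame 1 and (2.7, 11.0) in frame 2.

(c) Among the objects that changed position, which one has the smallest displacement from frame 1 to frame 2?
the yellow triangle

(moved 1.0)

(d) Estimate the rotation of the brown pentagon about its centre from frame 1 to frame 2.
22° counter-clockwise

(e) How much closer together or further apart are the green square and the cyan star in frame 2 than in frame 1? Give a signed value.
+1.4

Distance in frame 1: 9.3. Distance in frame 2: 10.7.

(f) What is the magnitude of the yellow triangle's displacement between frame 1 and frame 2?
1.0

The yellow triangle moved from (12.9, 9.6) to (13.0, 10.6), a distance of √(0.1² + 1.0²) ≈ 1.0.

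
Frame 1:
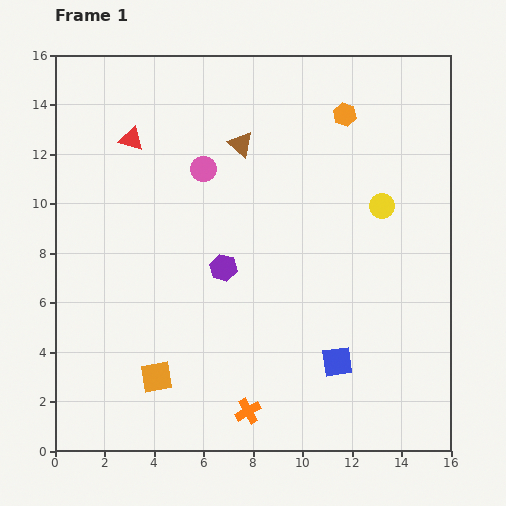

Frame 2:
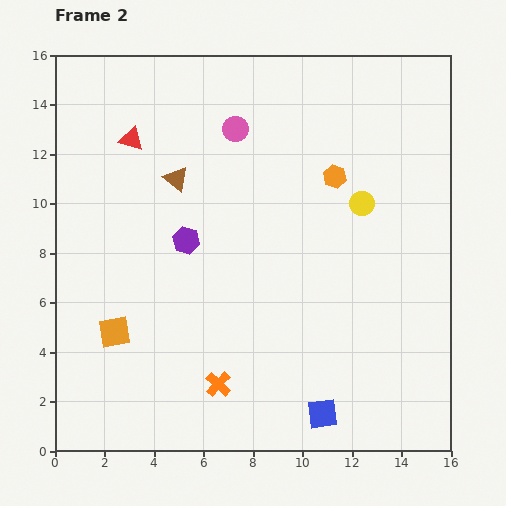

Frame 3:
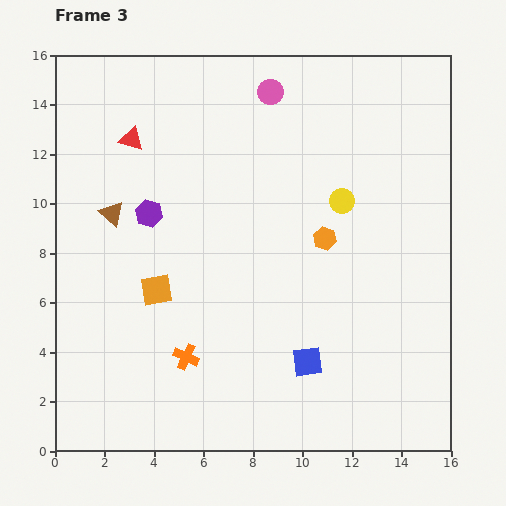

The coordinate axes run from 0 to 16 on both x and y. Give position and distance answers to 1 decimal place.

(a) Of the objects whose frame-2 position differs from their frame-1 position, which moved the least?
the yellow circle

(moved 0.8)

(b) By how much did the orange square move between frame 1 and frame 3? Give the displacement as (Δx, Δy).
(0.0, 3.5)

The orange square was at (4.1, 3.0) in frame 1 and (4.1, 6.5) in frame 3.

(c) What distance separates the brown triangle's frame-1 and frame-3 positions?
5.9

The brown triangle moved from (7.5, 12.4) to (2.3, 9.6), a distance of √(5.2² + 2.8²) ≈ 5.9.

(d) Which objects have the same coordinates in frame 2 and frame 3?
the red triangle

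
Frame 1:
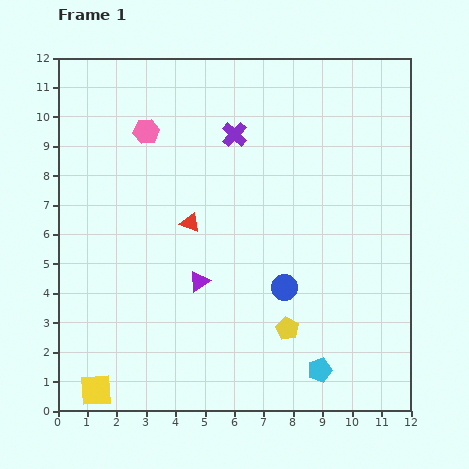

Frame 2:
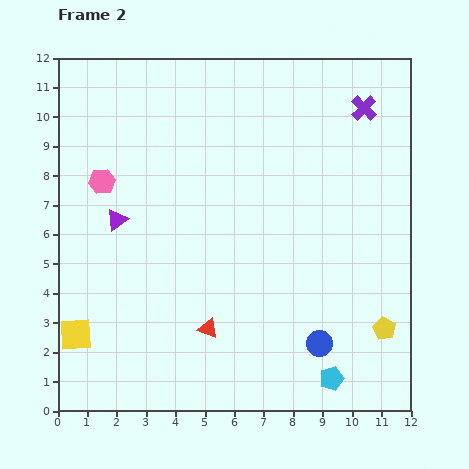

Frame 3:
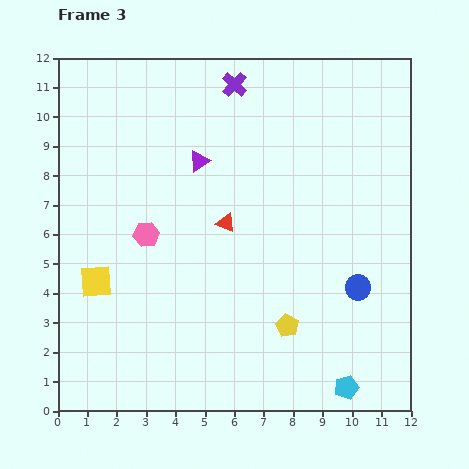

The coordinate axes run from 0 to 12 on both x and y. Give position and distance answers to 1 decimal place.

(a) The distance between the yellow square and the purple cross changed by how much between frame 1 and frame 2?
+2.6

Distance in frame 1: 9.9. Distance in frame 2: 12.5.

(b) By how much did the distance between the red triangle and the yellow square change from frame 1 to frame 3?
-1.7

Distance in frame 1: 6.5. Distance in frame 3: 4.8.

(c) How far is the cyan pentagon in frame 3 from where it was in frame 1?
1.1

The cyan pentagon moved from (8.9, 1.4) to (9.8, 0.8), a distance of √(0.9² + 0.6²) ≈ 1.1.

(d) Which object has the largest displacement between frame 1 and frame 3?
the purple triangle

(moved 4.1; next 3.7)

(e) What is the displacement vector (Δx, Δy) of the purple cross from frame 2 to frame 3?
(-4.4, 0.8)

The purple cross was at (10.4, 10.3) in frame 2 and (6.0, 11.1) in frame 3.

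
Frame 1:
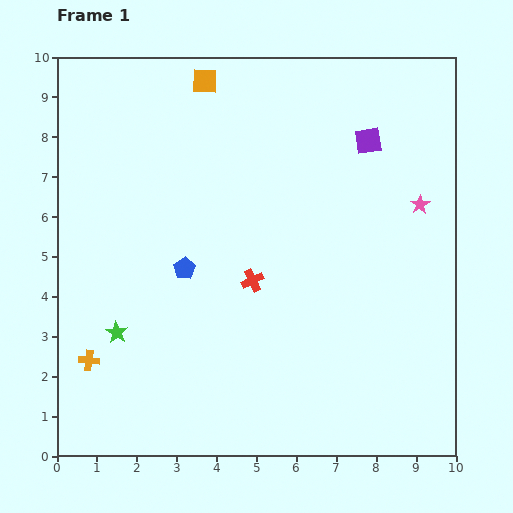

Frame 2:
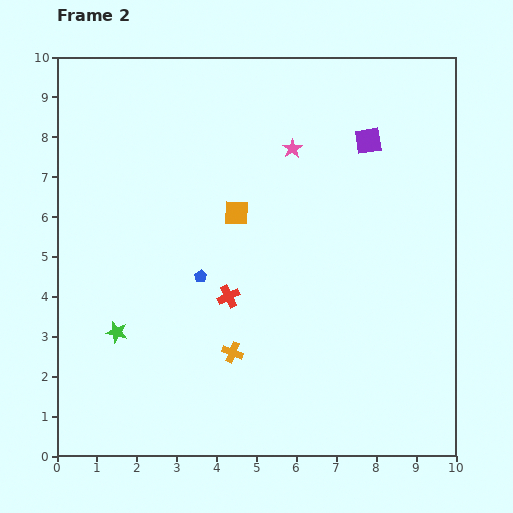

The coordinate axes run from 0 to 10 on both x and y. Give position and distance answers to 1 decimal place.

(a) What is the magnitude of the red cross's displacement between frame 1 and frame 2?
0.7

The red cross moved from (4.9, 4.4) to (4.3, 4.0), a distance of √(0.6² + 0.4²) ≈ 0.7.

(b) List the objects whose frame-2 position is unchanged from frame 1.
the green star, the purple square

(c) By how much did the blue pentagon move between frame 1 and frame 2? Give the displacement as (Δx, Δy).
(0.4, -0.2)

The blue pentagon was at (3.2, 4.7) in frame 1 and (3.6, 4.5) in frame 2.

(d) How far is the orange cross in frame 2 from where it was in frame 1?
3.6

The orange cross moved from (0.8, 2.4) to (4.4, 2.6), a distance of √(3.6² + 0.2²) ≈ 3.6.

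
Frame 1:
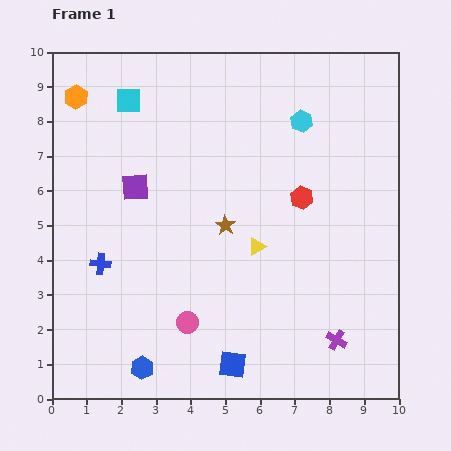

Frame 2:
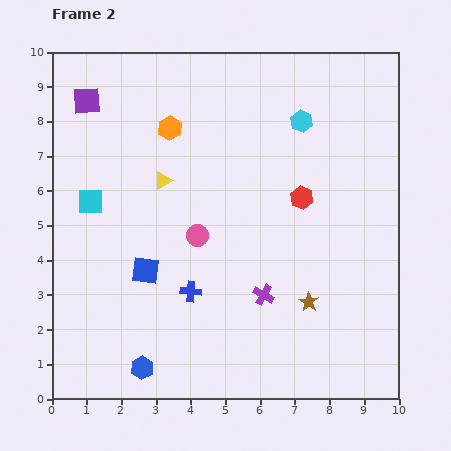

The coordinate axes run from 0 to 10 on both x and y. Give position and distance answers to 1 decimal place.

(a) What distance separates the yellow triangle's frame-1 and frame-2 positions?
3.3

The yellow triangle moved from (5.9, 4.4) to (3.2, 6.3), a distance of √(2.7² + 1.9²) ≈ 3.3.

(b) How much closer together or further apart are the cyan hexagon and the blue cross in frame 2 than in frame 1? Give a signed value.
-1.2

Distance in frame 1: 7.1. Distance in frame 2: 5.9.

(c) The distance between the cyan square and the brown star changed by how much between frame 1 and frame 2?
+2.3

Distance in frame 1: 4.6. Distance in frame 2: 6.9.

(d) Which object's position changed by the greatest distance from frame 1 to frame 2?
the blue square

(moved 3.7; next 3.3)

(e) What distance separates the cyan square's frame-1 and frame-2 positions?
3.1

The cyan square moved from (2.2, 8.6) to (1.1, 5.7), a distance of √(1.1² + 2.9²) ≈ 3.1.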